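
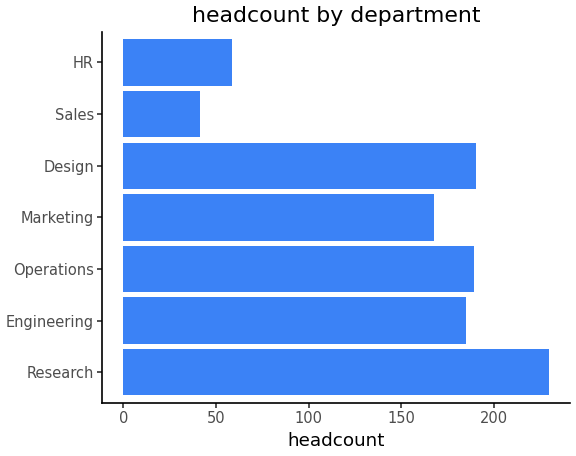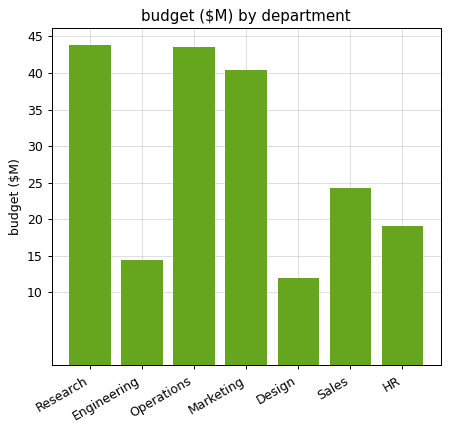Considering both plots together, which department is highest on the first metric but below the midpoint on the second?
Chart 2 median budget ($M) ≈ 25; below-median departments: Engineering, Design, HR. Among those, Design has the highest headcount (≈ 200).

Design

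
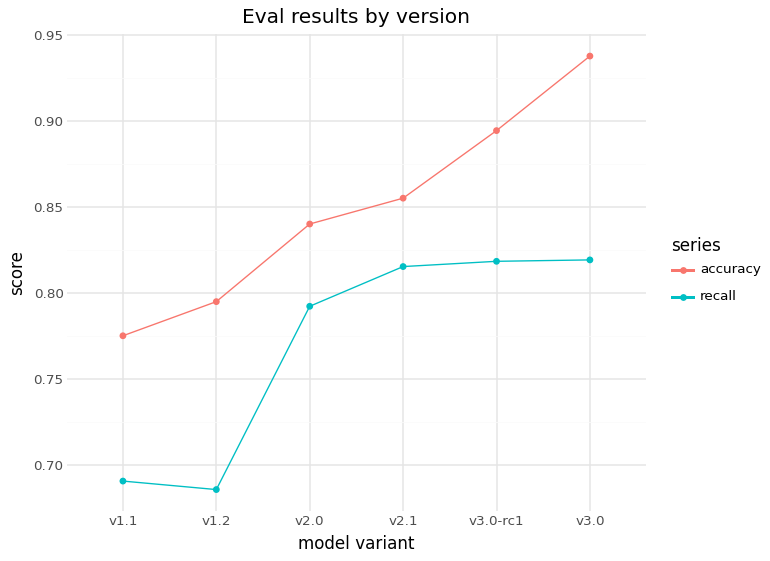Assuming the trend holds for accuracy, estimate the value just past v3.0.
≈ 1

Last three: 0.85, 0.90, 0.95 → slope ≈ 0.05/step → next ≈ 1.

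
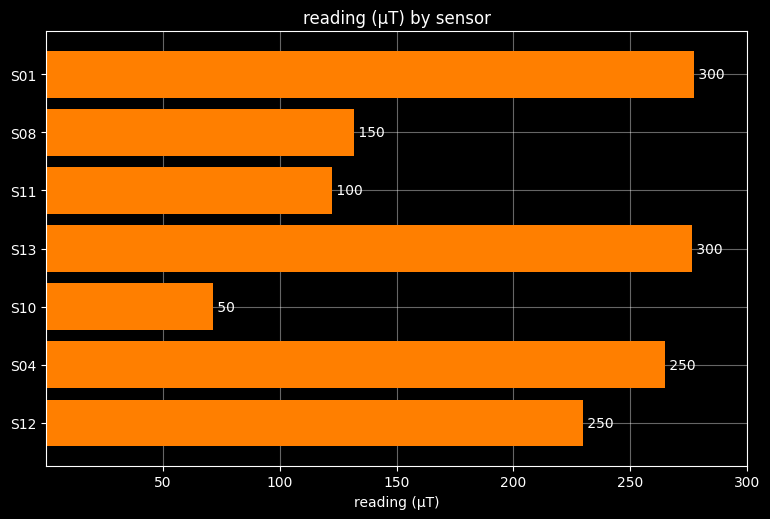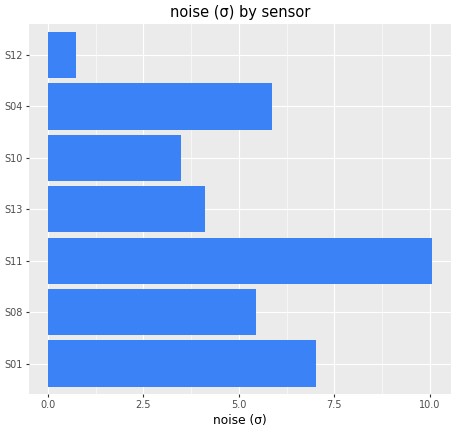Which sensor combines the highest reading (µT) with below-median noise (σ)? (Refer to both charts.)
Chart 2 median noise (σ) ≈ 5; below-median sensors: S13, S10, S12. Among those, S13 has the highest reading (µT) (≈ 300).

S13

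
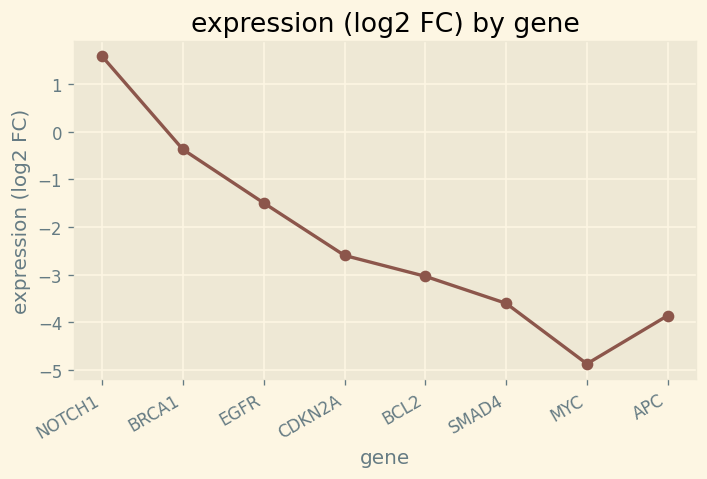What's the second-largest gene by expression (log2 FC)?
BRCA1

Top 3: NOTCH1 ≈ 2, BRCA1 ≈ 0, EGFR ≈ -1.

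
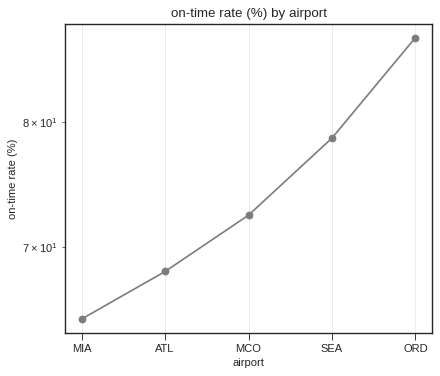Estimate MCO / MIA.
≈ 1.12×

MCO ≈ 72, MIA ≈ 64; 72/64 ≈ 1.12.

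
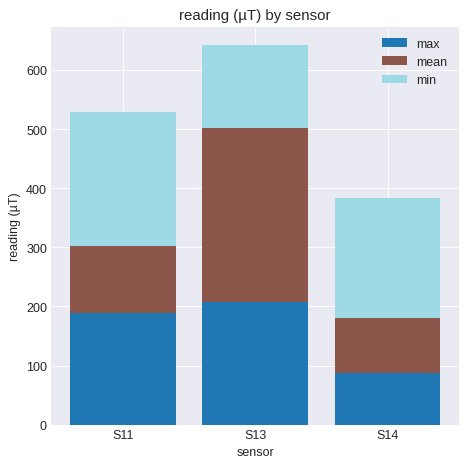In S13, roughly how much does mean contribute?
≈ 300

mean top ≈ 500, bottom ≈ 200; segment ≈ 300.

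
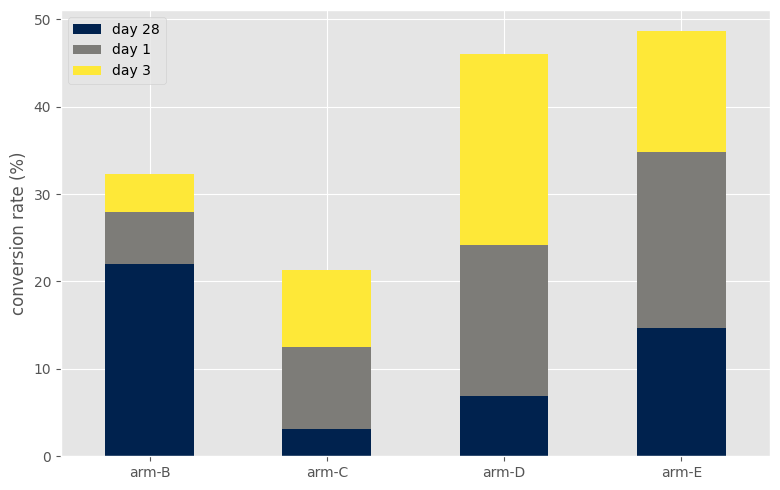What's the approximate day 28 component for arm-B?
≈ 20

day 28 top ≈ 20, bottom ≈ 0; segment ≈ 20.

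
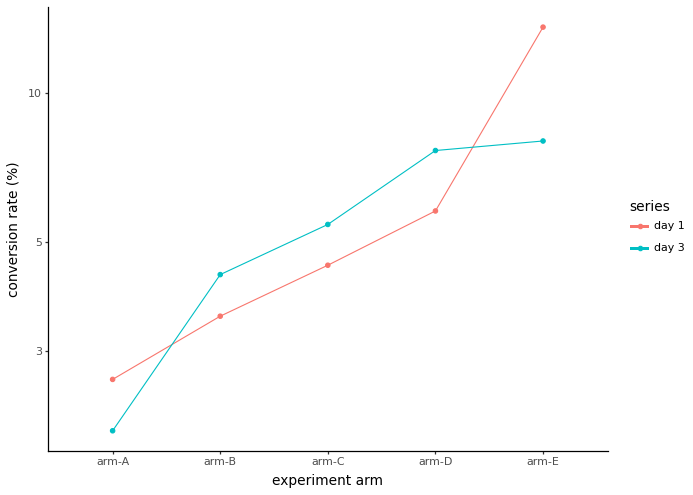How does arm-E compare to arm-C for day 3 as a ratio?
arm-E ≈ 8, arm-C ≈ 5; 8/5 ≈ 1.6.

≈ 1.6×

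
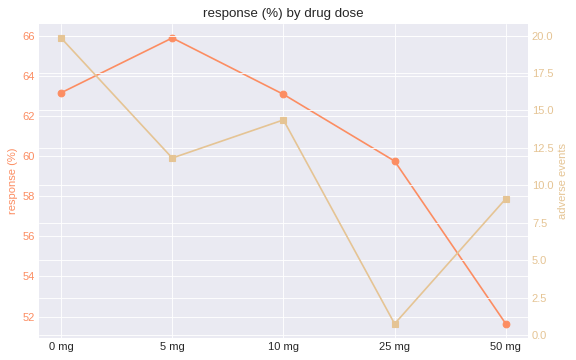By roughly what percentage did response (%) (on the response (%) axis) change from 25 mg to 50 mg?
≈ -13.3%

25 mg ≈ 60, 50 mg ≈ 52; (52 − 60) / 60 ≈ -13.3%.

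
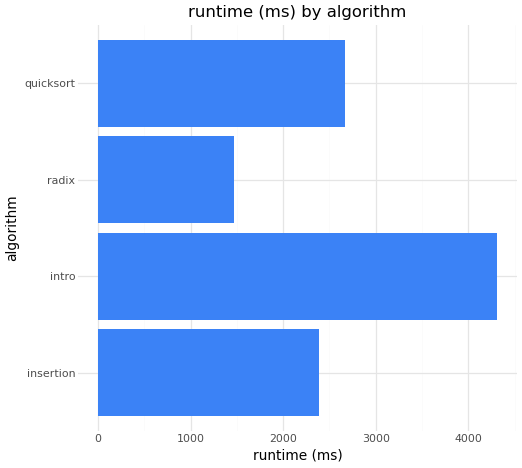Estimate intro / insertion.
≈ 1.8×

intro ≈ 4500, insertion ≈ 2500; 4500/2500 ≈ 1.8.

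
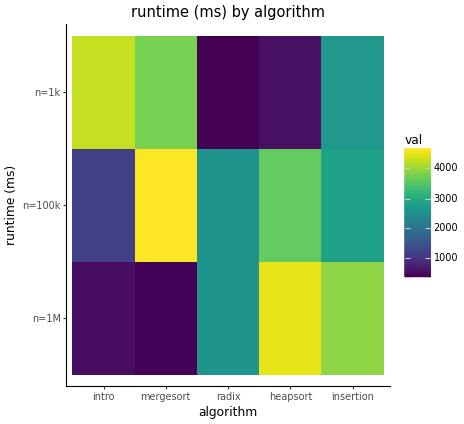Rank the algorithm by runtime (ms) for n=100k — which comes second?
heapsort

Top 3 for n=100k: mergesort ≈ 4500, heapsort ≈ 3500, insertion ≈ 3000.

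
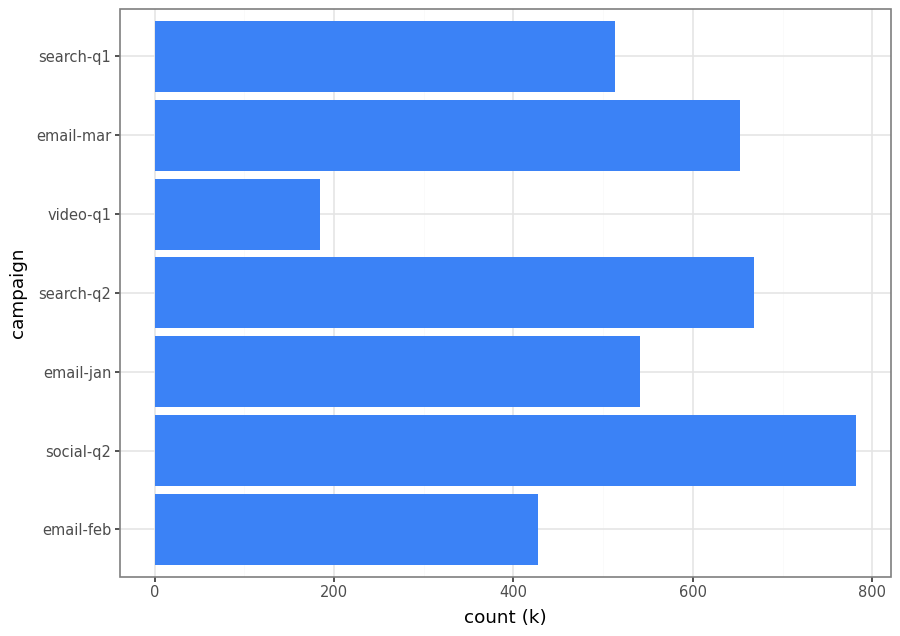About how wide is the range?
≈ 600

Max social-q2 ≈ 800, min video-q1 ≈ 200; range ≈ 600.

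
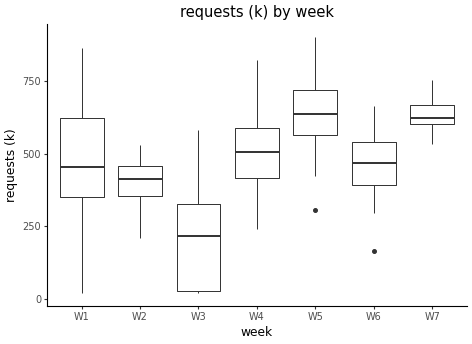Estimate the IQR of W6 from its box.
Q3 ≈ 550, Q1 ≈ 400; IQR ≈ 150.

≈ 150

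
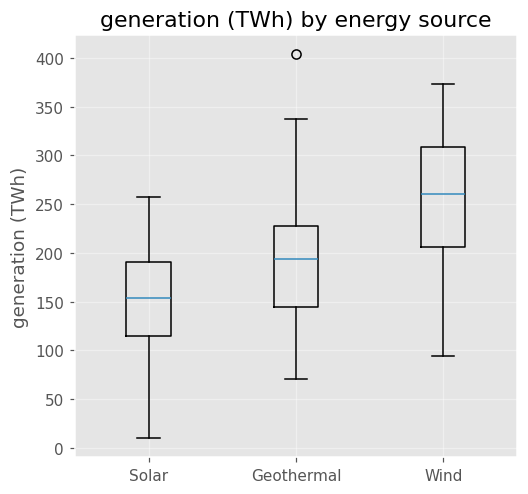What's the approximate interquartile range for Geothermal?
Q3 ≈ 230, Q1 ≈ 140; IQR ≈ 90.

≈ 90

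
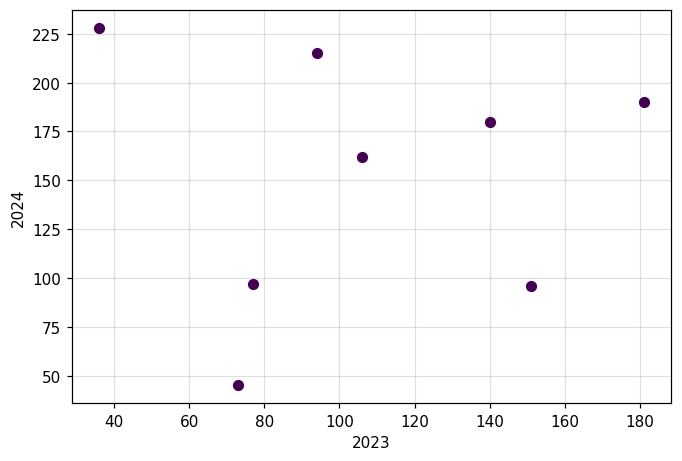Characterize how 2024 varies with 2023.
no clear correlation

Points are roughly uncorrelated; weak (|r| ≈ 0.0).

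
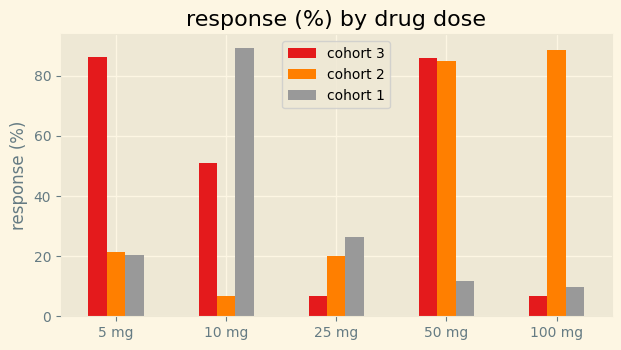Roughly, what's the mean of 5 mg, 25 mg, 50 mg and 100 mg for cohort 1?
(20 + 30 + 10 + 10) / 4 ≈ 18.

≈ 18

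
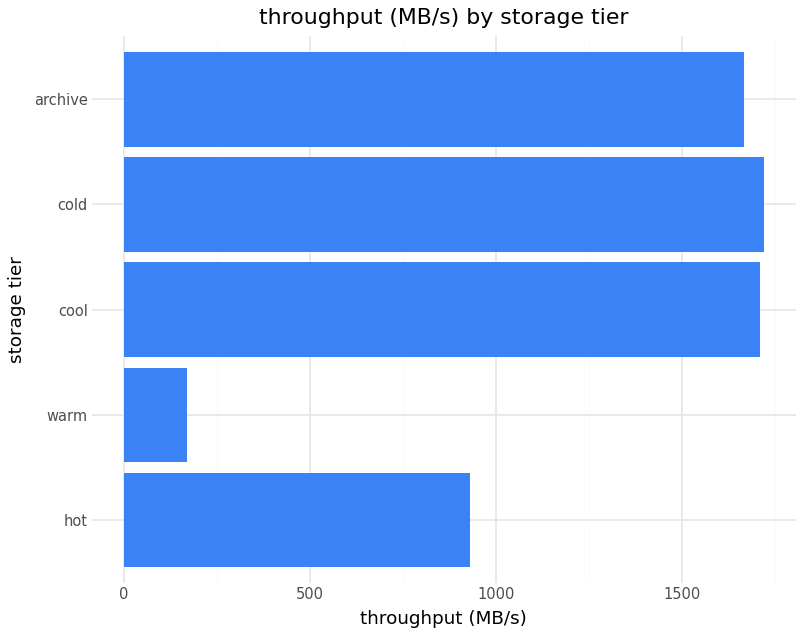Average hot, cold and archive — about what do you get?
(1000 + 1800 + 1600) / 3 ≈ 1467.

≈ 1467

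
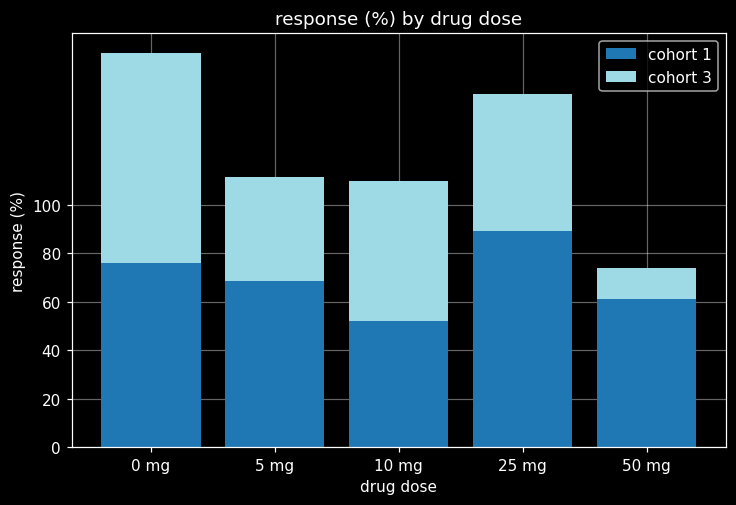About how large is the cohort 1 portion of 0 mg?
cohort 1 top ≈ 80, bottom ≈ 0; segment ≈ 80.

≈ 80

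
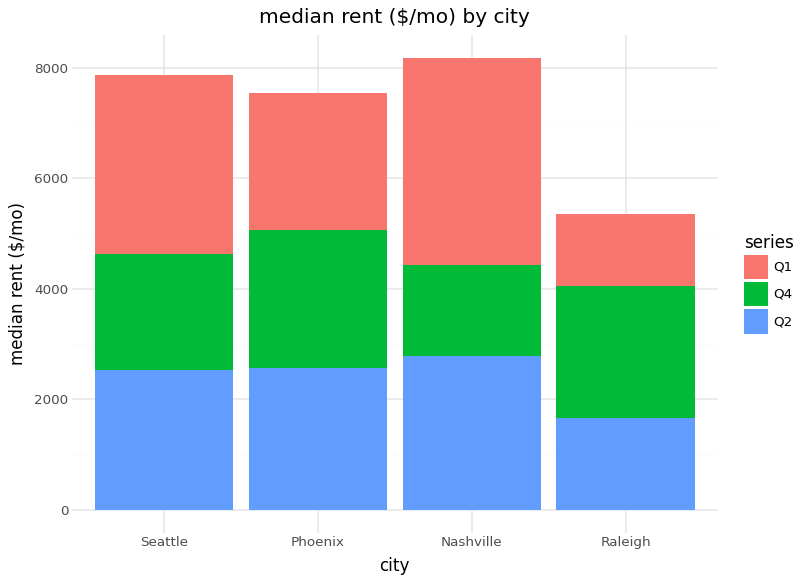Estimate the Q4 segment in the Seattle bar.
≈ 2000

Q4 top ≈ 5000, bottom ≈ 3000; segment ≈ 2000.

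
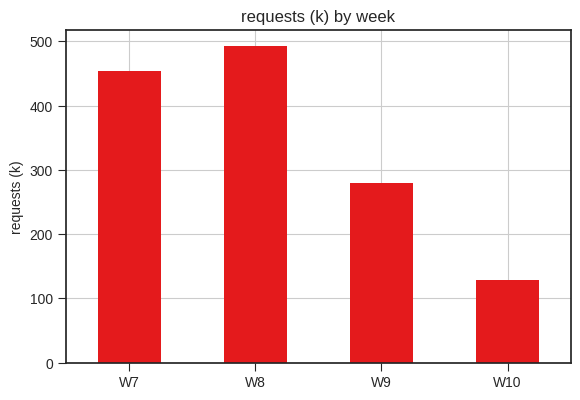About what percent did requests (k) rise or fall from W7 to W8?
≈ +11.1%

W7 ≈ 450, W8 ≈ 500; (500 − 450) / 450 ≈ +11.1%.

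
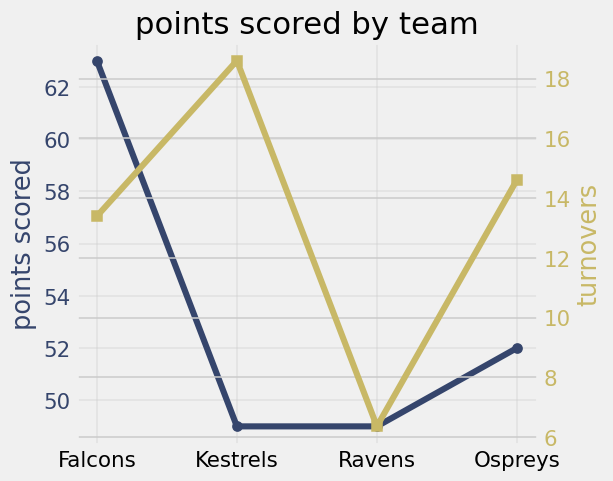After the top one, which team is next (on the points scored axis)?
Ospreys

Top 3 (on the points scored axis): Falcons ≈ 64, Ospreys ≈ 52, Ravens ≈ 48.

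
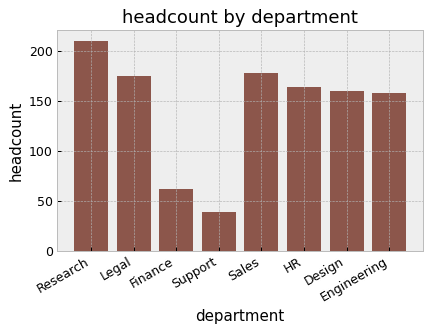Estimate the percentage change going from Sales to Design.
Sales ≈ 180, Design ≈ 160; (160 − 180) / 180 ≈ -11.1%.

≈ -11.1%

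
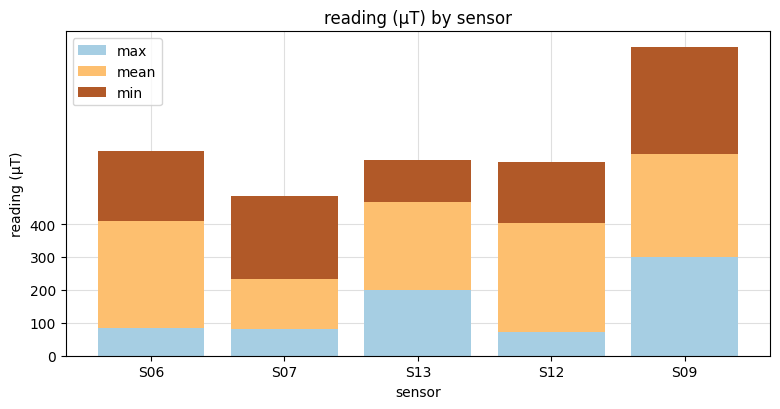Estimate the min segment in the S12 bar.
min top ≈ 600, bottom ≈ 400; segment ≈ 200.

≈ 200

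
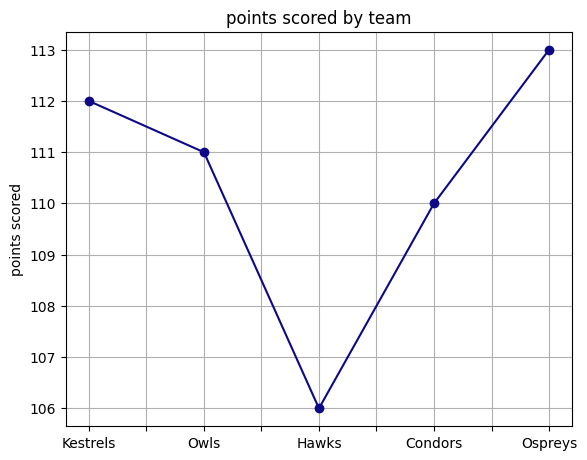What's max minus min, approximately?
≈ 7

Max Ospreys ≈ 113, min Hawks ≈ 106; range ≈ 7.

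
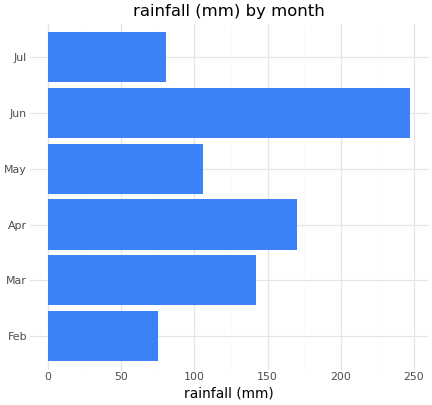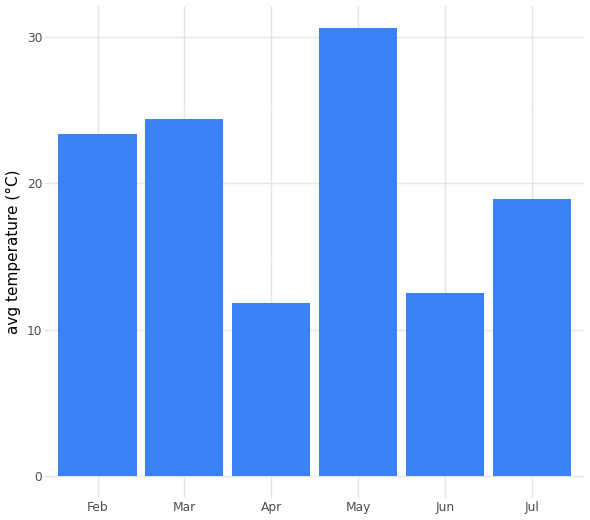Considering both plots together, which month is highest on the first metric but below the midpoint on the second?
Chart 2 median avg temperature (°C) ≈ 20; below-median months: Apr, Jun, Jul. Among those, Jun has the highest rainfall (mm) (≈ 250).

Jun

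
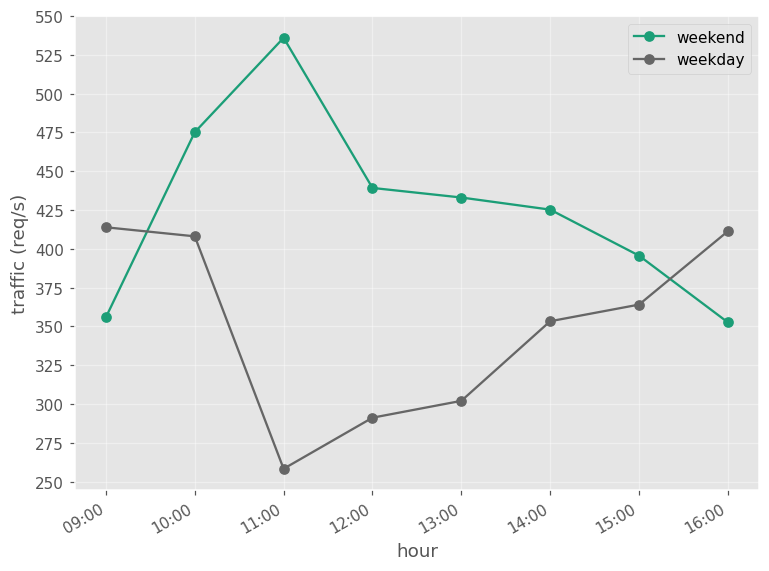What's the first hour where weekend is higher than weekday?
09:00: weekend ≈ 350 vs weekday ≈ 425 (not yet); 10:00: weekend ≈ 475 vs weekday ≈ 400 (first crossover).

10:00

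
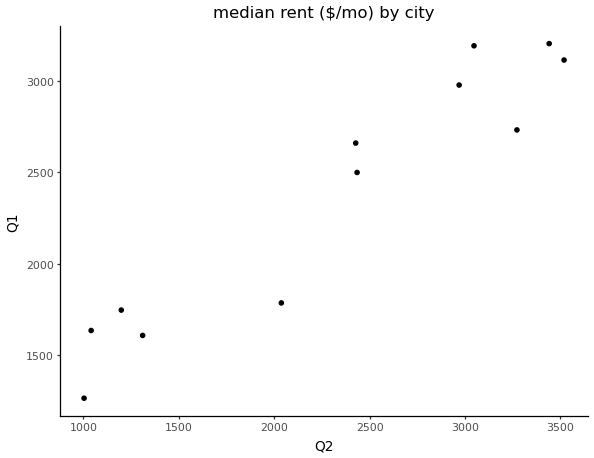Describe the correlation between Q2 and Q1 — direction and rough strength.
Points are positively correlated; strong (|r| ≈ 1.0).

positive, strong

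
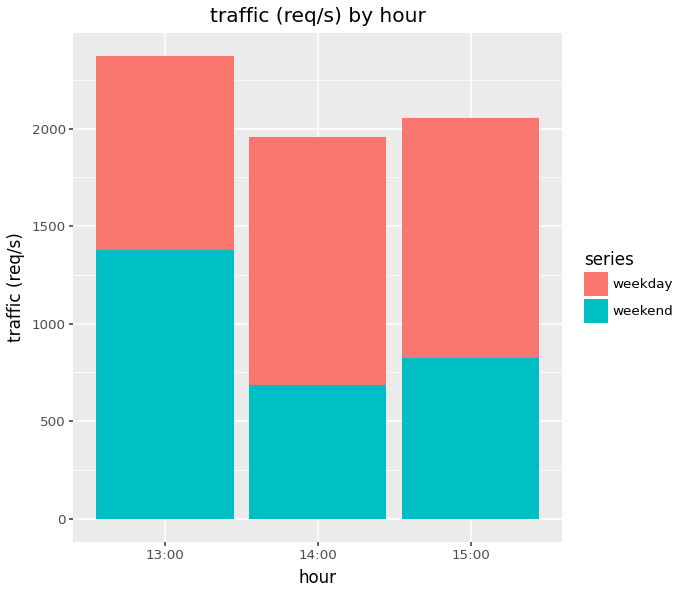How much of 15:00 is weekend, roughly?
weekend top ≈ 800, bottom ≈ 0; segment ≈ 800.

≈ 800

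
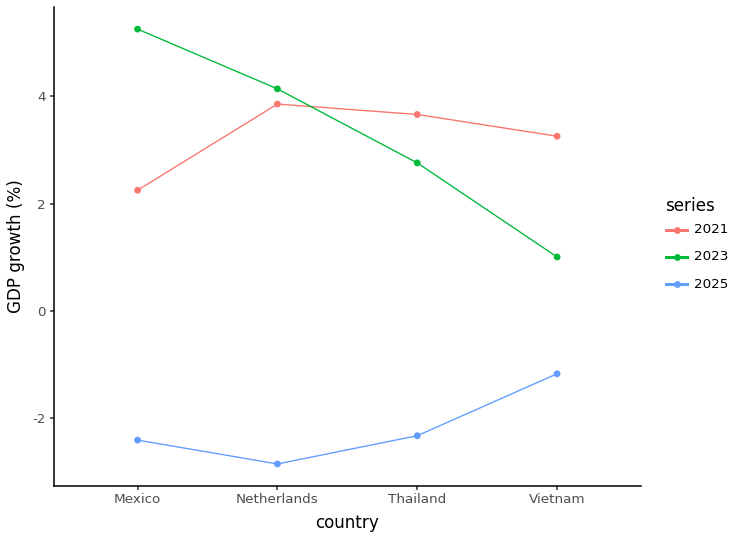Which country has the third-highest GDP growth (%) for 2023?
Top 4 for 2023: Mexico ≈ 5, Netherlands ≈ 4, Thailand ≈ 3, Vietnam ≈ 1.

Thailand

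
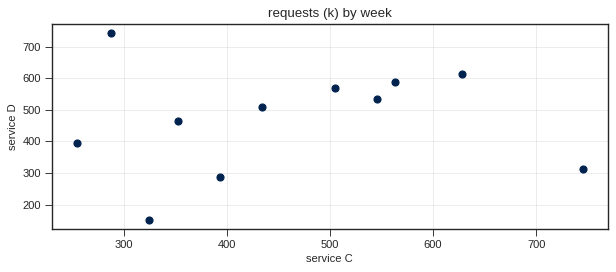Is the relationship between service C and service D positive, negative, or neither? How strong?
no clear correlation

Points are roughly uncorrelated; weak (|r| ≈ 0.1).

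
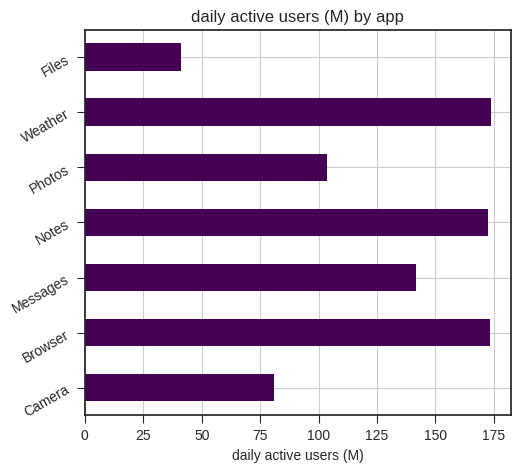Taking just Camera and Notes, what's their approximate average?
≈ 130

(80 + 180) / 2 ≈ 130.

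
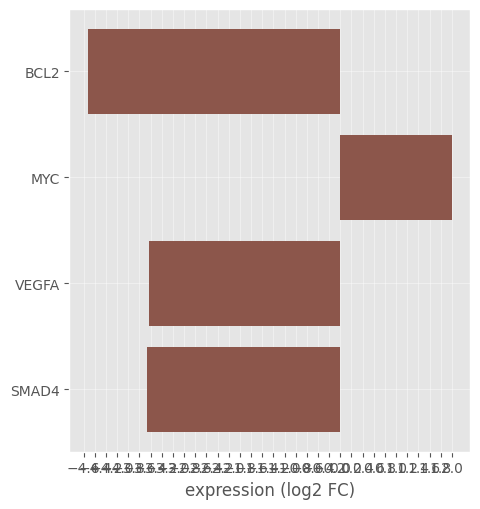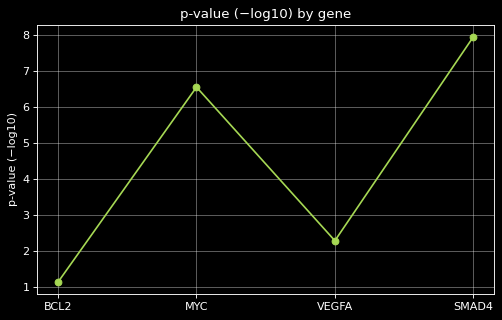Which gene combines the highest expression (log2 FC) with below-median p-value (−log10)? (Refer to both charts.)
Chart 2 median p-value (−log10) ≈ 4; below-median genes: BCL2, VEGFA. Among those, VEGFA has the highest expression (log2 FC) (≈ -3.4).

VEGFA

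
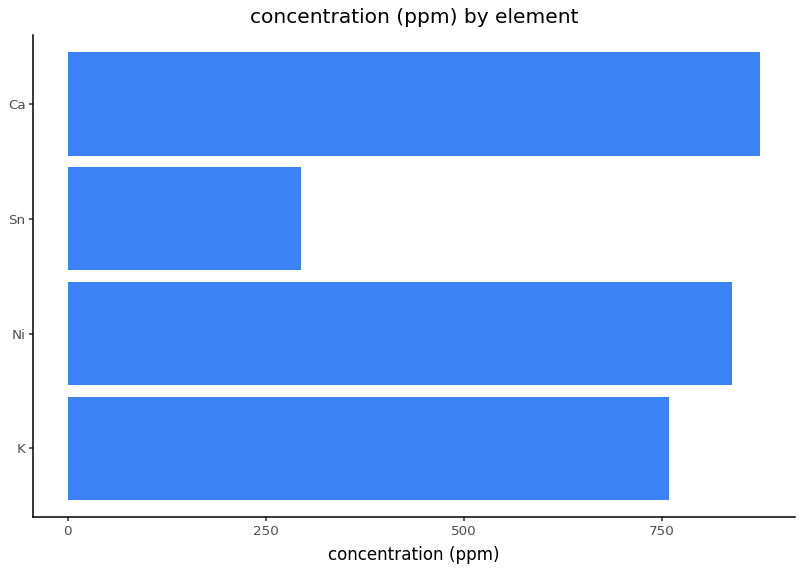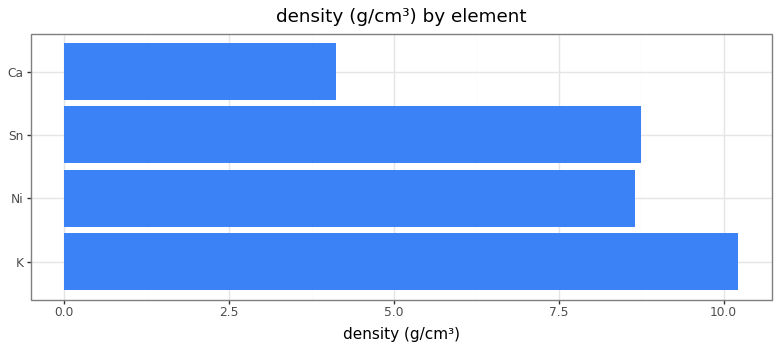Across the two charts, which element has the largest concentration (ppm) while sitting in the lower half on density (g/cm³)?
Chart 2 median density (g/cm³) ≈ 9; below-median elements: Ni, Ca. Among those, Ca has the highest concentration (ppm) (≈ 900).

Ca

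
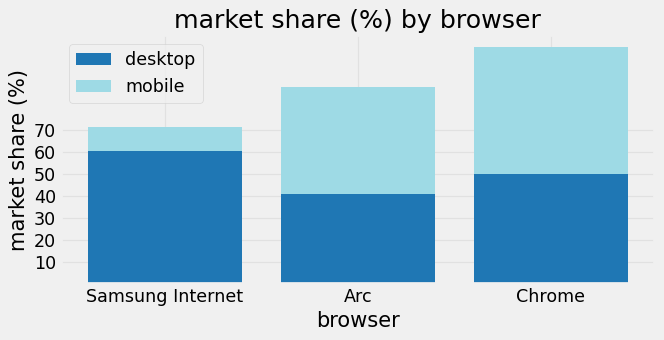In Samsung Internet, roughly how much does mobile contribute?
≈ 10

mobile top ≈ 70, bottom ≈ 60; segment ≈ 10.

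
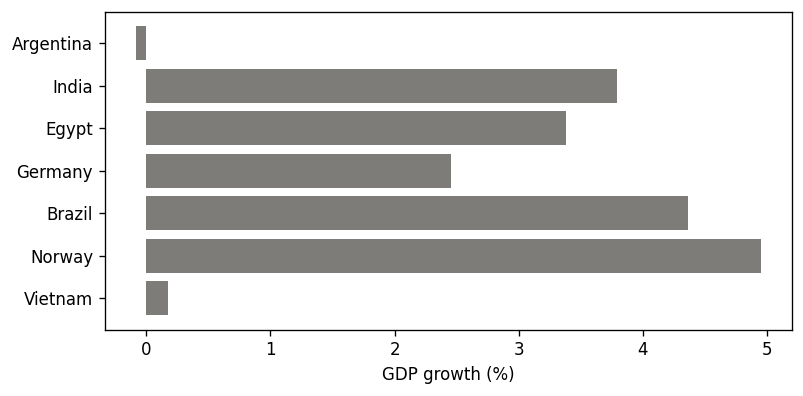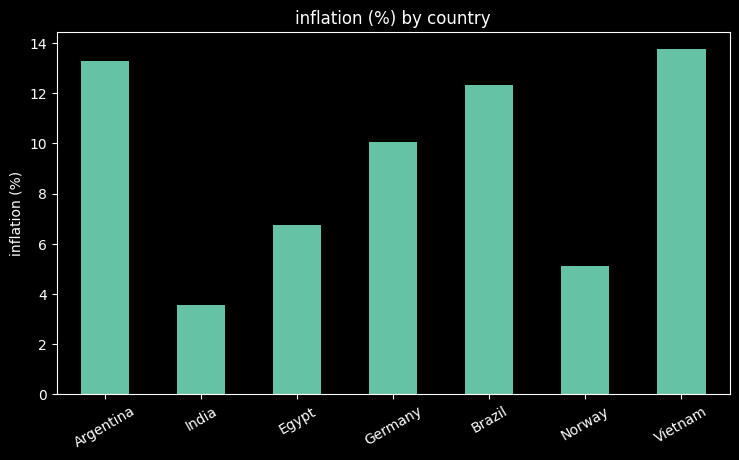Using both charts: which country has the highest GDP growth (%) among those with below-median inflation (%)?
Norway

Chart 2 median inflation (%) ≈ 10; below-median countries: India, Egypt, Norway. Among those, Norway has the highest GDP growth (%) (≈ 5).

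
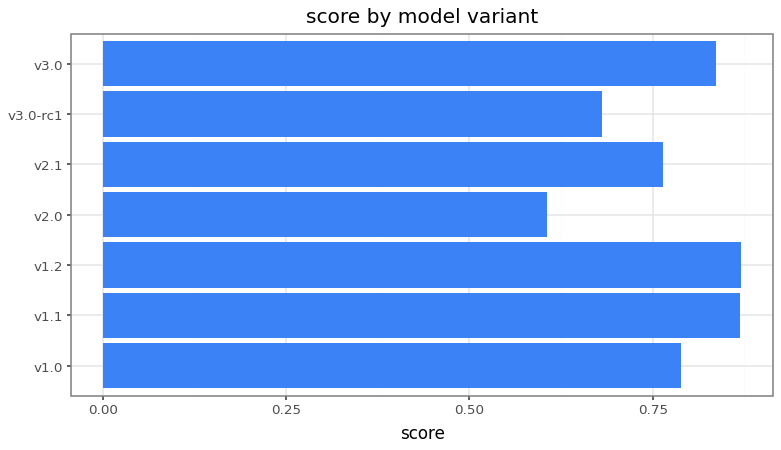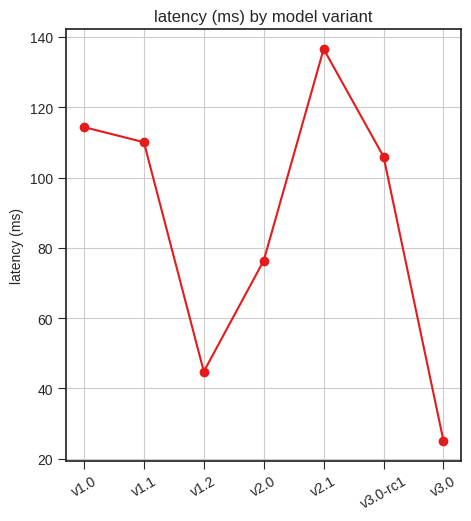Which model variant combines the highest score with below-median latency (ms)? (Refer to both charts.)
Chart 2 median latency (ms) ≈ 100; below-median model variants: v1.2, v2.0, v3.0. Among those, v1.2 has the highest score (≈ 0.9).

v1.2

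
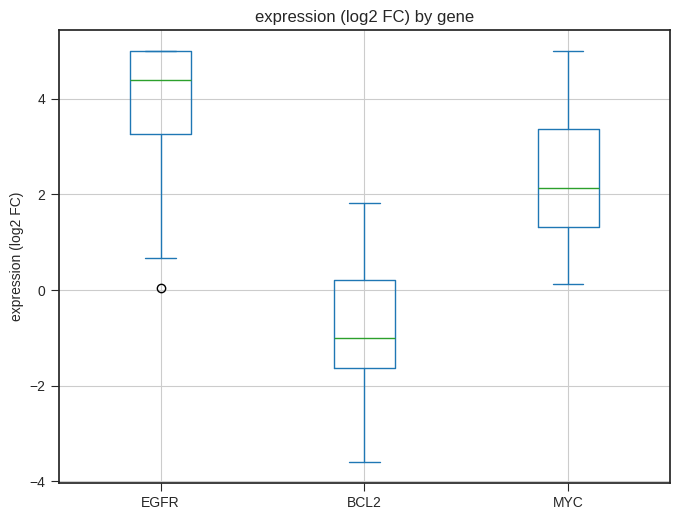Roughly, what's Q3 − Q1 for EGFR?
≈ 1.5

Q3 ≈ 5.0, Q1 ≈ 3.5; IQR ≈ 1.5.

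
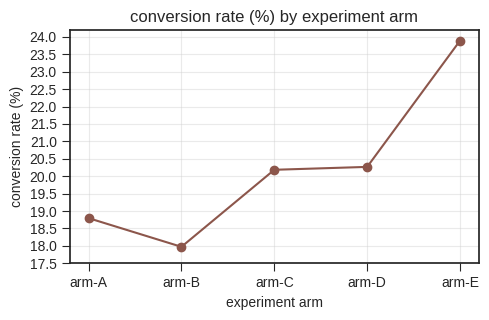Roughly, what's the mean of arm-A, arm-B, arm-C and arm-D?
≈ 19.38

(19.0 + 18.0 + 20.0 + 20.5) / 4 ≈ 19.38.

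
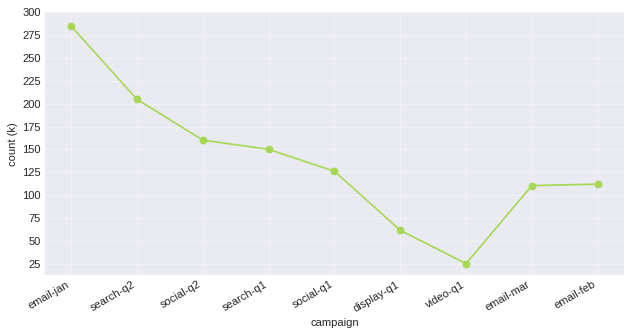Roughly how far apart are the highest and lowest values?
≈ 250

Max email-jan ≈ 275, min video-q1 ≈ 25; range ≈ 250.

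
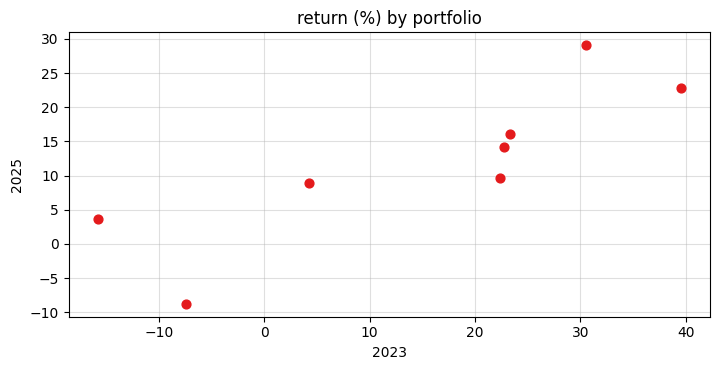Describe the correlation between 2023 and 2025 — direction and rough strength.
positive, strong

Points are positively correlated; strong (|r| ≈ 0.8).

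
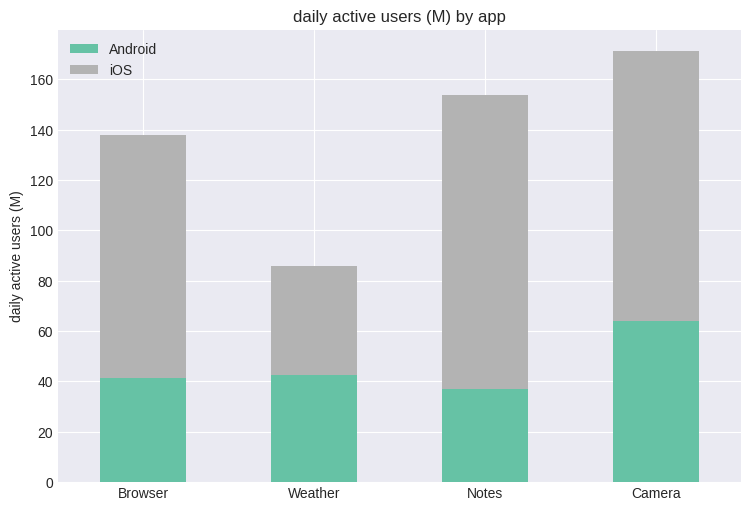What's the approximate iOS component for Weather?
≈ 40

iOS top ≈ 80, bottom ≈ 40; segment ≈ 40.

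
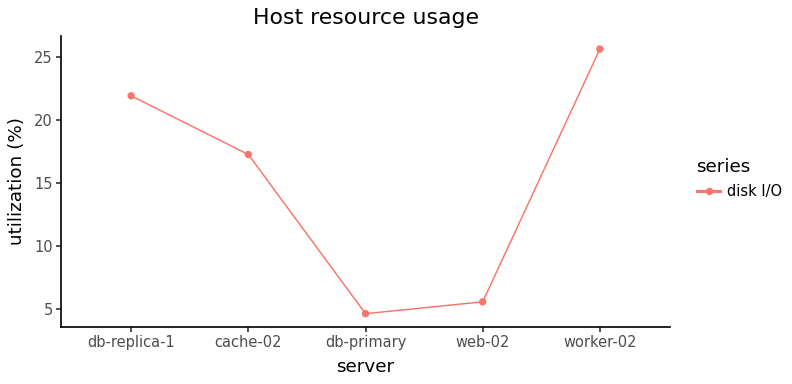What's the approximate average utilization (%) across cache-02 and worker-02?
≈ 22

(18 + 26) / 2 ≈ 22.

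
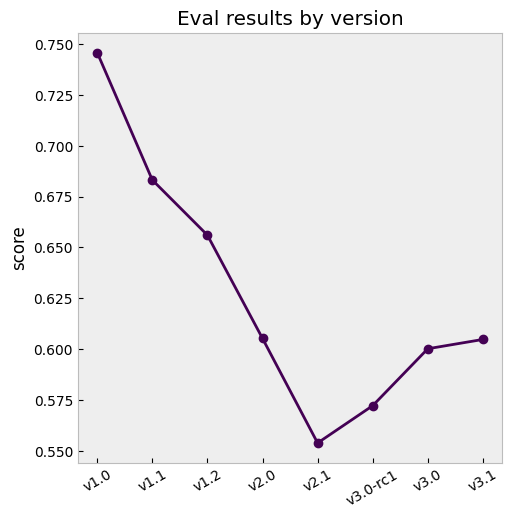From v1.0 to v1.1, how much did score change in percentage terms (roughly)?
v1.0 ≈ 0.74, v1.1 ≈ 0.68; (0.68 − 0.74) / 0.74 ≈ -8.1%.

≈ -8.1%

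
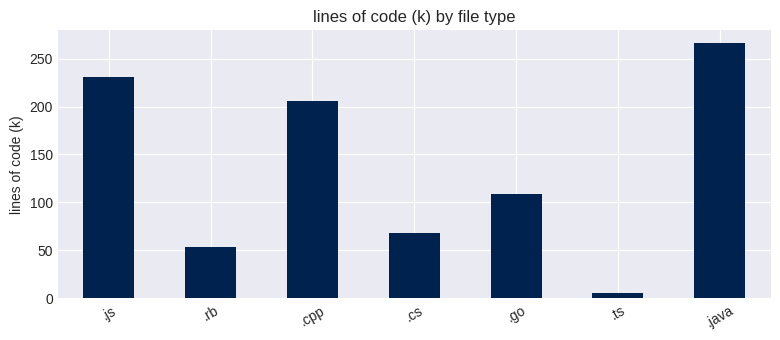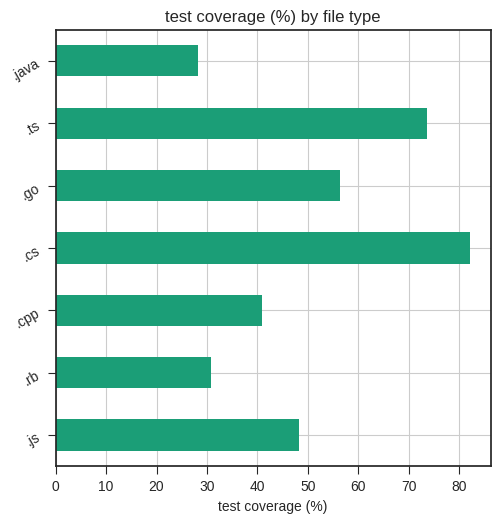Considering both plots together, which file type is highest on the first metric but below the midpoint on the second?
.java

Chart 2 median test coverage (%) ≈ 50; below-median file types: .rb, .cpp, .java. Among those, .java has the highest lines of code (k) (≈ 275).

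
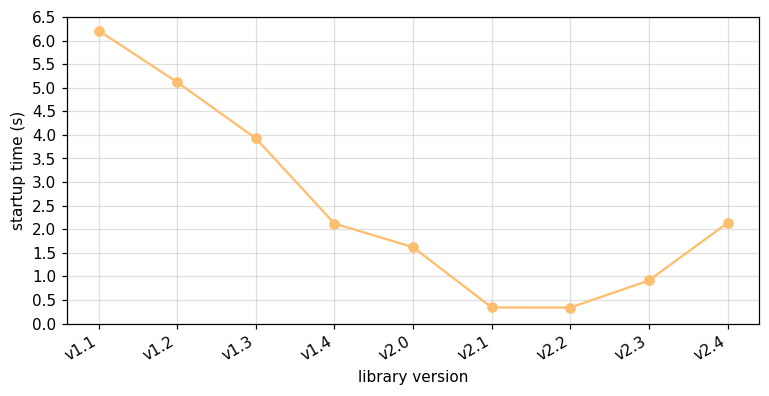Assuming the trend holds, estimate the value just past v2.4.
Last three: 0.5, 1.0, 2.0 → slope ≈ 0.75/step → next ≈ 2.75.

≈ 2.75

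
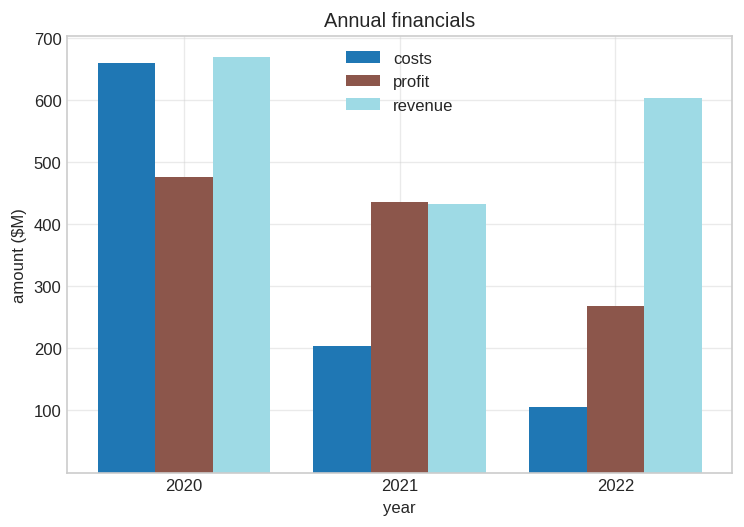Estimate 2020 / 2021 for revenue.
2020 ≈ 700, 2021 ≈ 400; 700/400 ≈ 1.75.

≈ 1.75×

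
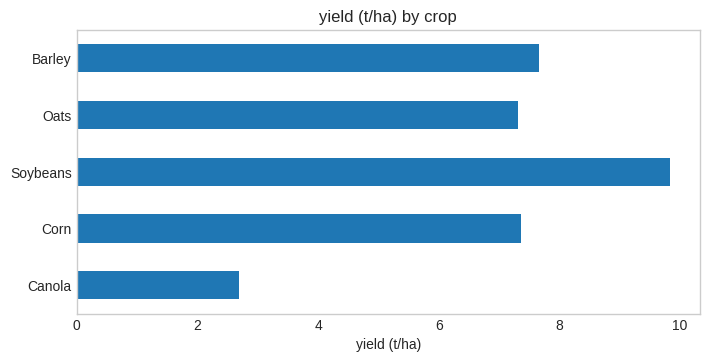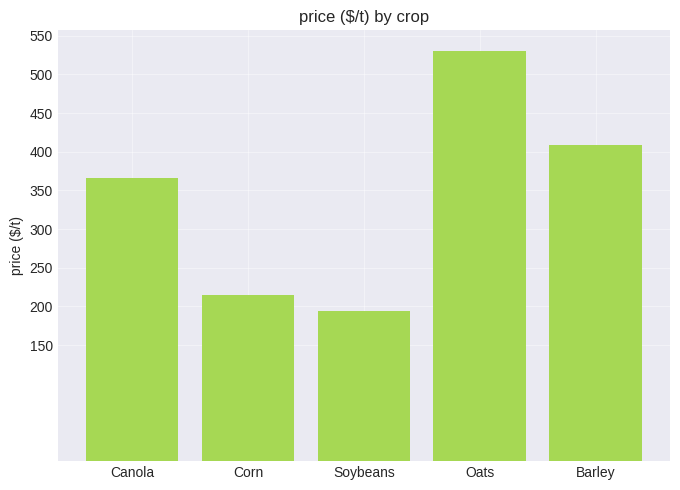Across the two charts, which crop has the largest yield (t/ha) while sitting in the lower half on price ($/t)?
Soybeans

Chart 2 median price ($/t) ≈ 350; below-median crops: Corn, Soybeans. Among those, Soybeans has the highest yield (t/ha) (≈ 10).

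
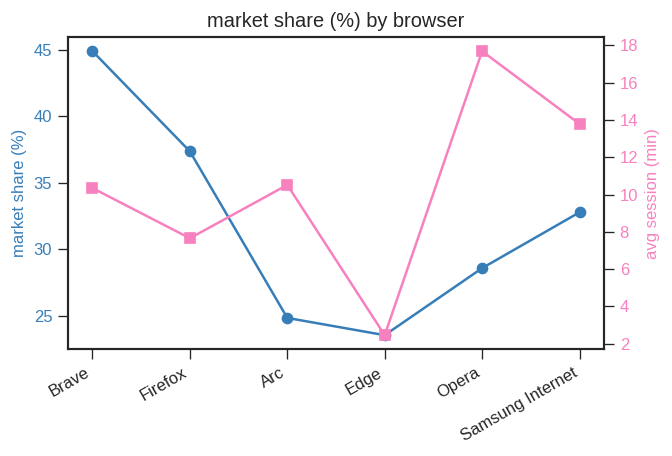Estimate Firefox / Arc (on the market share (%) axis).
≈ 1.58×

Firefox ≈ 38, Arc ≈ 24; 38/24 ≈ 1.58.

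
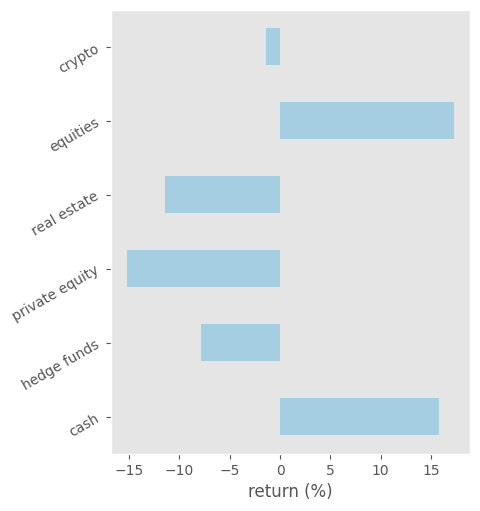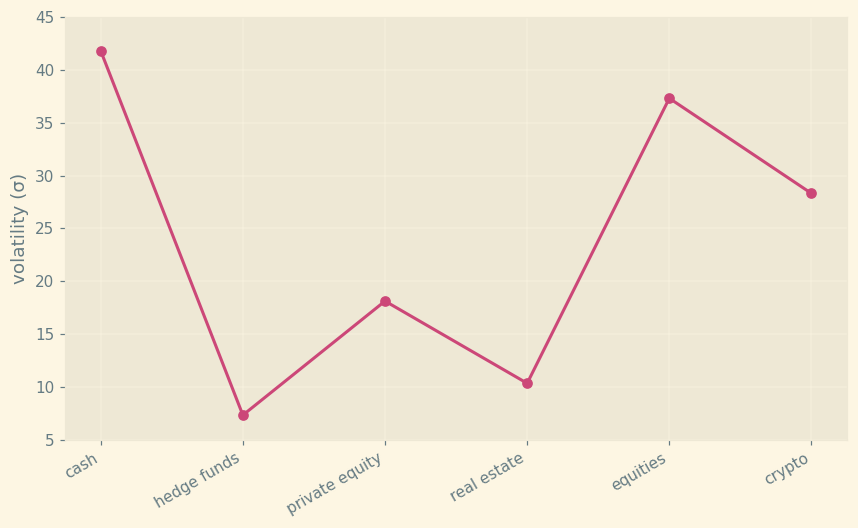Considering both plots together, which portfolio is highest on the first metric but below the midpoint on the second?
hedge funds

Chart 2 median volatility (σ) ≈ 25; below-median portfolios: hedge funds, private equity, real estate. Among those, hedge funds has the highest return (%) (≈ -8).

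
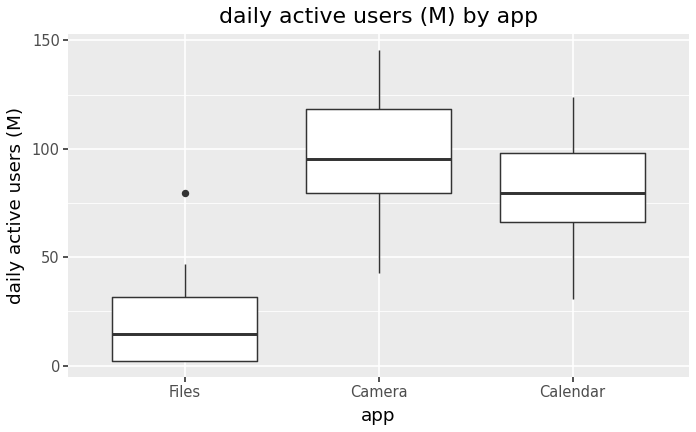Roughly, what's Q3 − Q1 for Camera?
≈ 40

Q3 ≈ 120, Q1 ≈ 80; IQR ≈ 40.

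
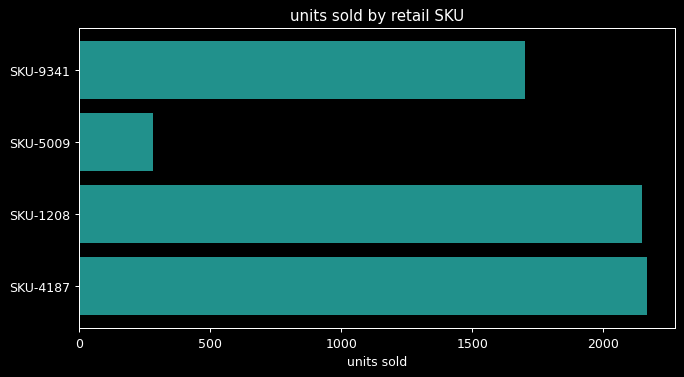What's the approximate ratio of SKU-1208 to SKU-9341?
SKU-1208 ≈ 2200, SKU-9341 ≈ 1600; 2200/1600 ≈ 1.38.

≈ 1.38×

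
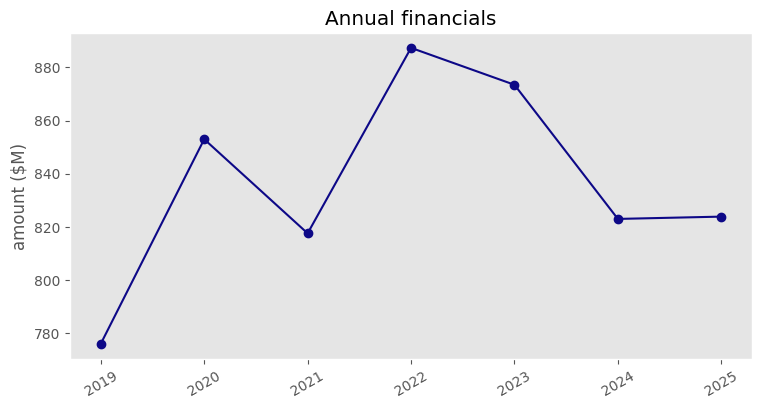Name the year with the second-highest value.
Top 3: 2022 ≈ 890, 2023 ≈ 870, 2020 ≈ 850.

2023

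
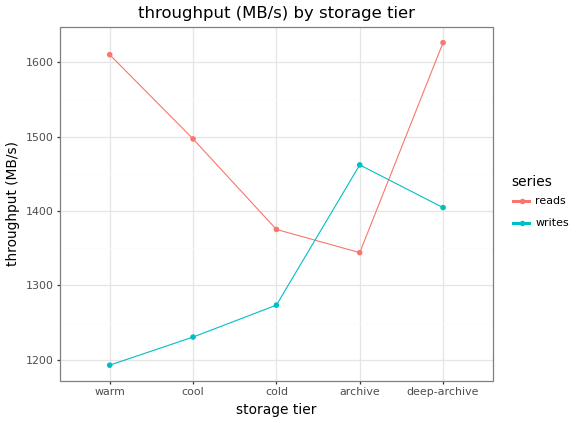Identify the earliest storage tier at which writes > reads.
archive

cold: writes ≈ 1250 vs reads ≈ 1400 (not yet); archive: writes ≈ 1450 vs reads ≈ 1350 (first crossover).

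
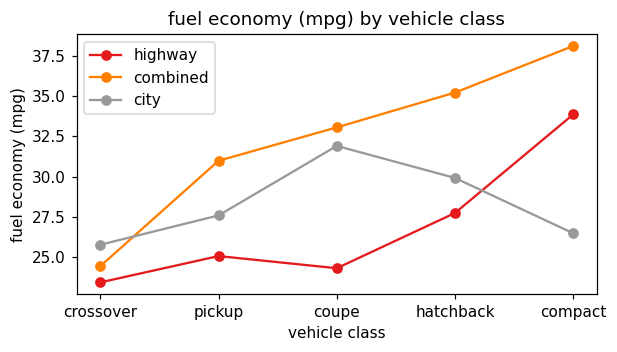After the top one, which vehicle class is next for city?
hatchback

Top 3 for city: coupe ≈ 32, hatchback ≈ 30, pickup ≈ 28.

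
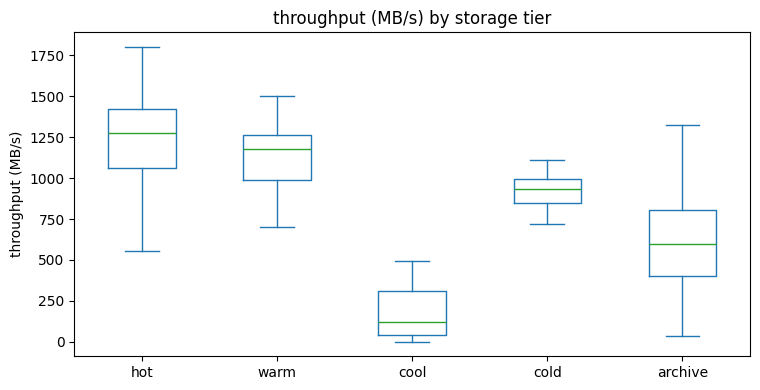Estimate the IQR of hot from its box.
≈ 300

Q3 ≈ 1400, Q1 ≈ 1100; IQR ≈ 300.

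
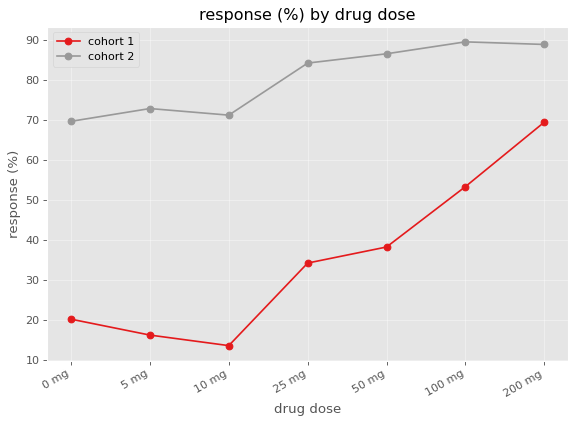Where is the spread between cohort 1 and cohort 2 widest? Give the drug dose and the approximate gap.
10 mg, ≈ 60 %

10 mg: cohort 1 ≈ 10, cohort 2 ≈ 70 → gap ≈ 60. Next-largest (5 mg) is only ≈ 50.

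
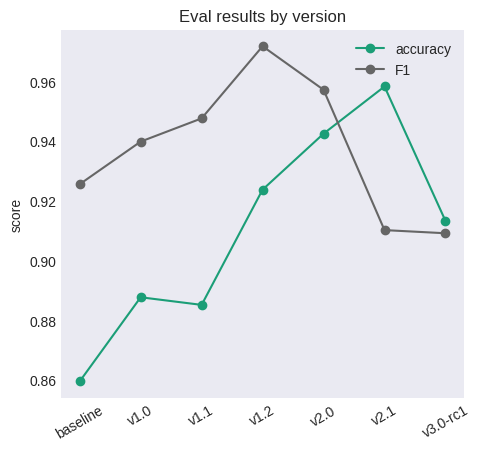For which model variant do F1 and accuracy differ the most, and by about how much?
baseline: F1 ≈ 0.93, accuracy ≈ 0.86 → gap ≈ 0.07. Next-largest (v1.1) is only ≈ 0.06.

baseline, ≈ 0.07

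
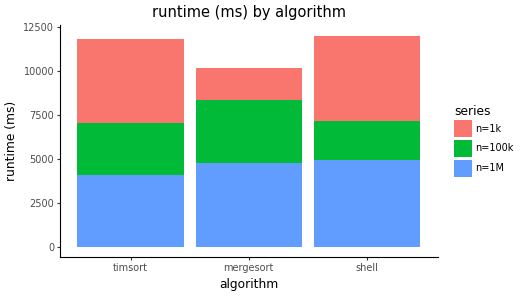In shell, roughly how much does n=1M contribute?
n=1M top ≈ 5000, bottom ≈ 0; segment ≈ 5000.

≈ 5000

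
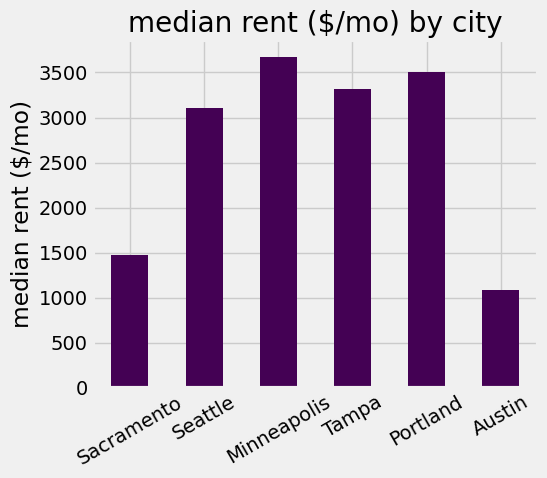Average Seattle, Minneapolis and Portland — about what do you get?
≈ 3333

(3000 + 3500 + 3500) / 3 ≈ 3333.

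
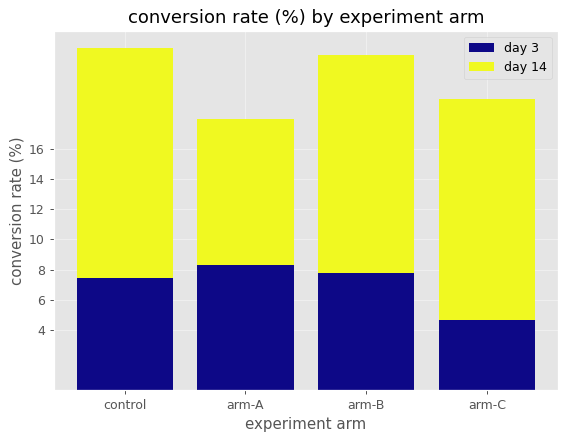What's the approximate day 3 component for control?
≈ 8

day 3 top ≈ 8, bottom ≈ 0; segment ≈ 8.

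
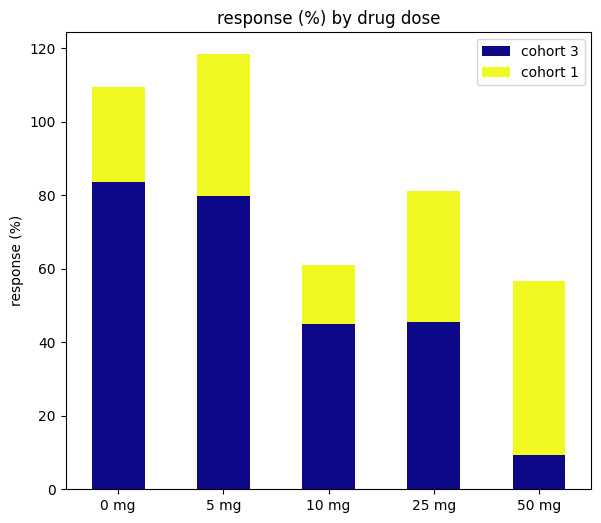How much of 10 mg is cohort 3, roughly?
cohort 3 top ≈ 50, bottom ≈ 0; segment ≈ 50.

≈ 50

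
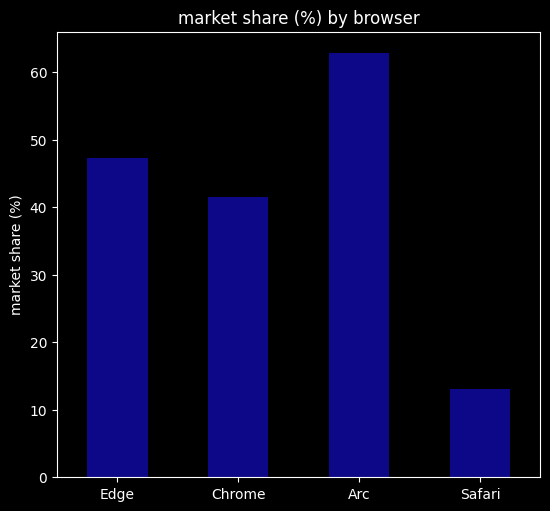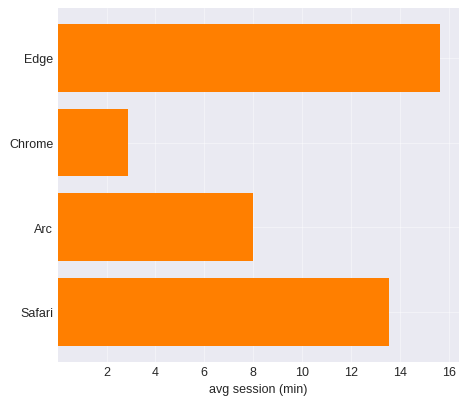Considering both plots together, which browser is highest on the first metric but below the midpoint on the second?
Chart 2 median avg session (min) ≈ 10; below-median browsers: Chrome, Arc. Among those, Arc has the highest market share (%) (≈ 60).

Arc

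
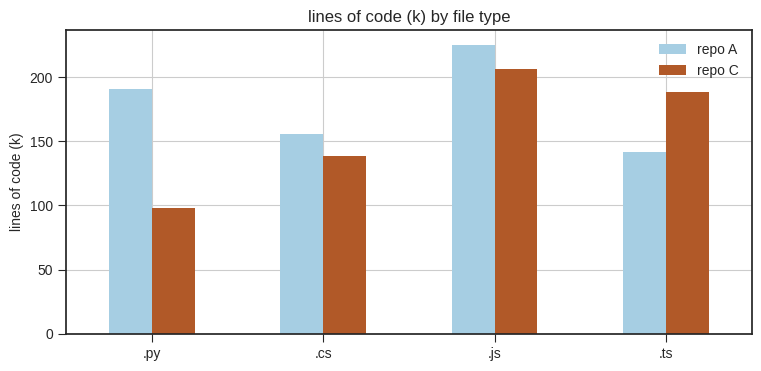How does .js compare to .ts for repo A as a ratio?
≈ 1.57×

.js ≈ 220, .ts ≈ 140; 220/140 ≈ 1.57.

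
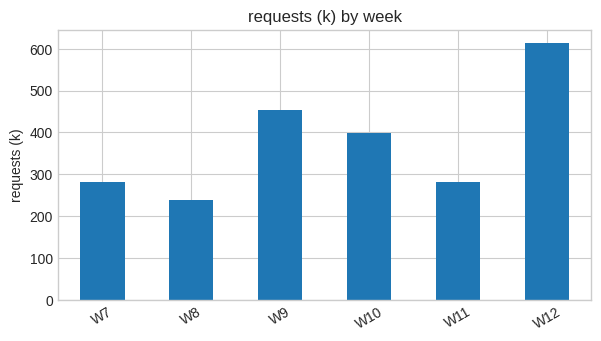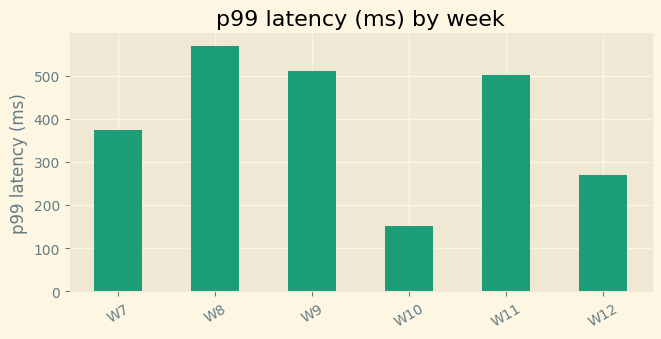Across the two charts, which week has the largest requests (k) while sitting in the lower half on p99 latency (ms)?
W12

Chart 2 median p99 latency (ms) ≈ 400; below-median weeks: W7, W10, W12. Among those, W12 has the highest requests (k) (≈ 600).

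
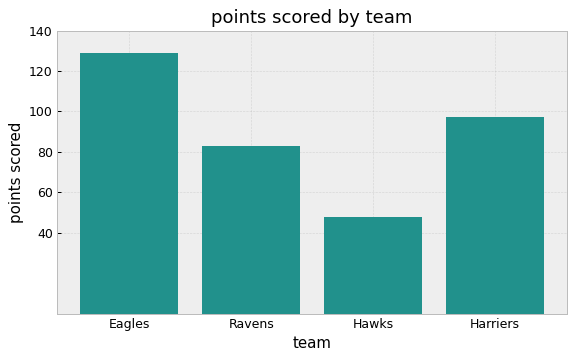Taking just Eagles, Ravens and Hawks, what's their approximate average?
≈ 80

(120 + 80 + 40) / 3 ≈ 80.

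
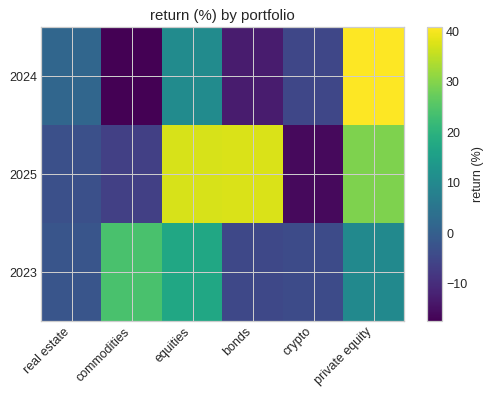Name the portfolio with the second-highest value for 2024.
Top 3 for 2024: private equity ≈ 40, equities ≈ 10, real estate ≈ 0.

equities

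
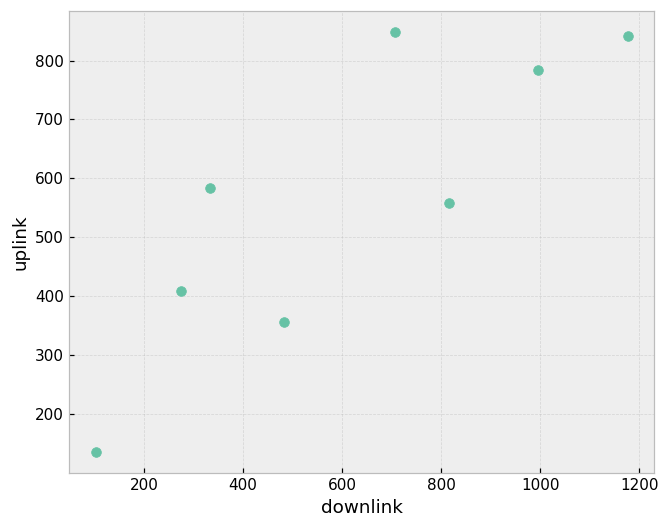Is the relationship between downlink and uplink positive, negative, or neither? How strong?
positive, strong

Points are positively correlated; strong (|r| ≈ 0.8).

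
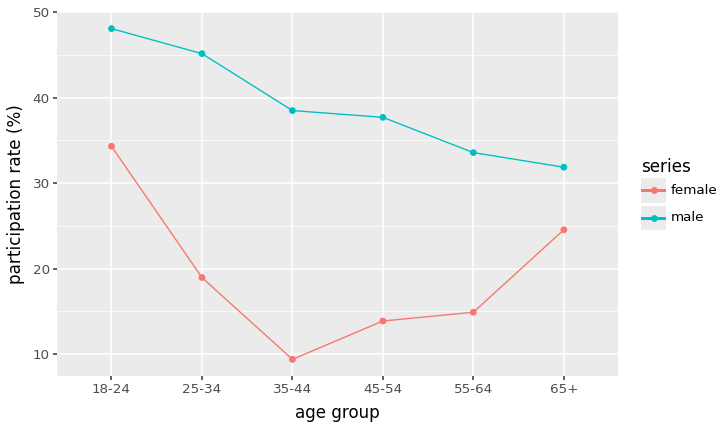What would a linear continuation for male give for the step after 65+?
≈ 25

Last three: 40, 35, 30 → slope ≈ -5/step → next ≈ 25.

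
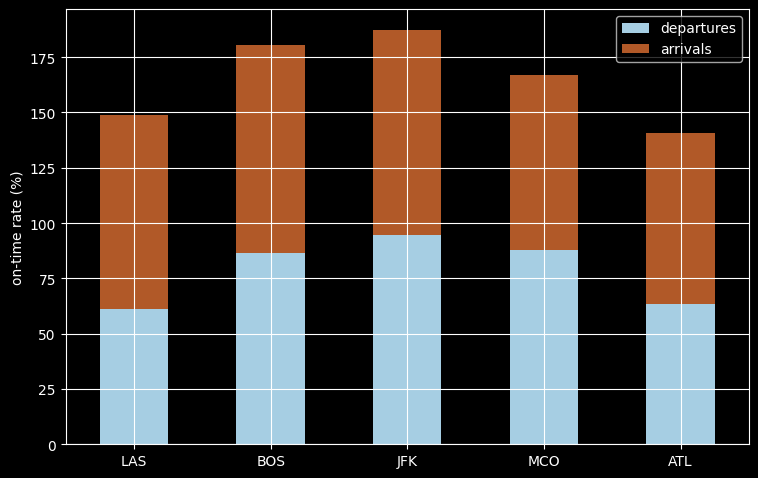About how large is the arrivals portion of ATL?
≈ 80

arrivals top ≈ 140, bottom ≈ 60; segment ≈ 80.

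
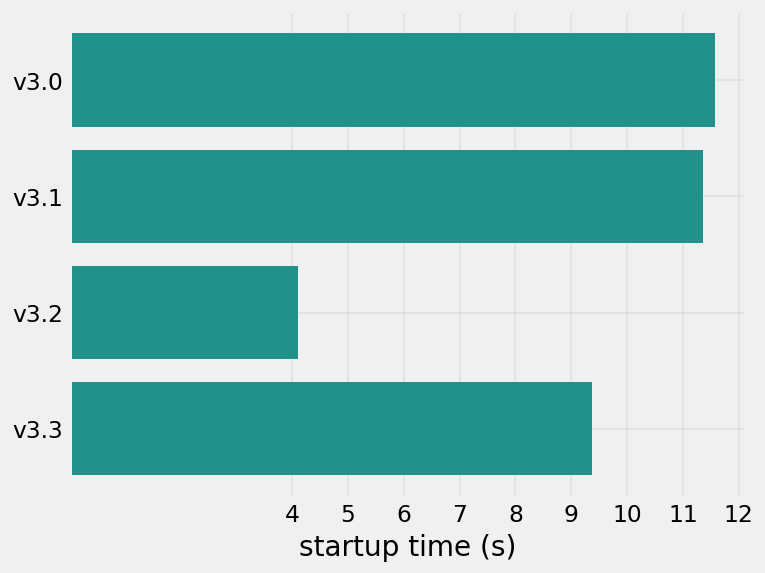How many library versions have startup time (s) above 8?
Above 8: v3.0, v3.1, v3.3.

3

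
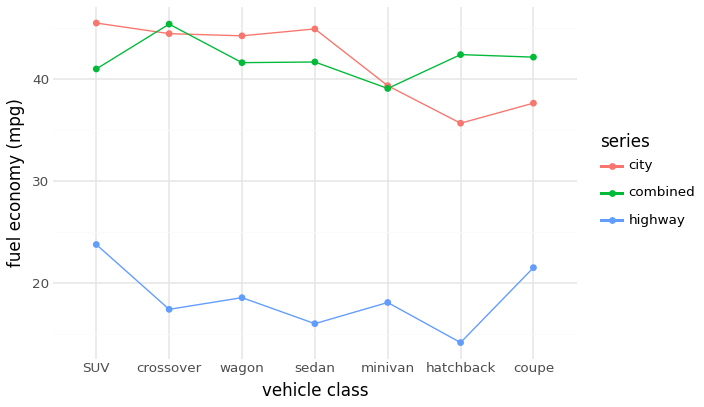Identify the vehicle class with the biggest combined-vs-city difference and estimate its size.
hatchback: combined ≈ 40, city ≈ 35 → gap ≈ 5. Next-largest (coupe) is only ≈ 0.

hatchback, ≈ 5 mpg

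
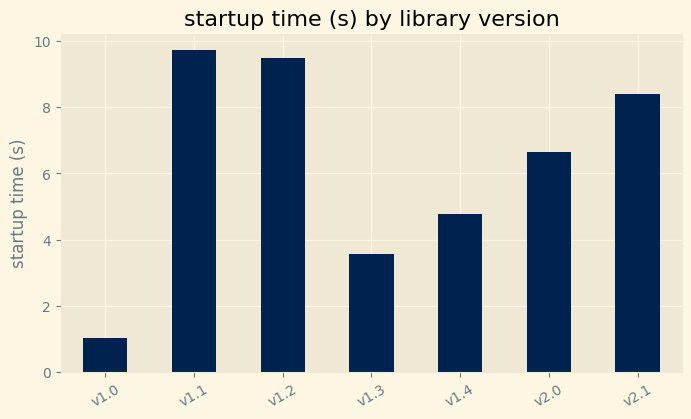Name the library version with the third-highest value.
v2.1

Top 4: v1.1 ≈ 10, v1.2 ≈ 9, v2.1 ≈ 8, v2.0 ≈ 7.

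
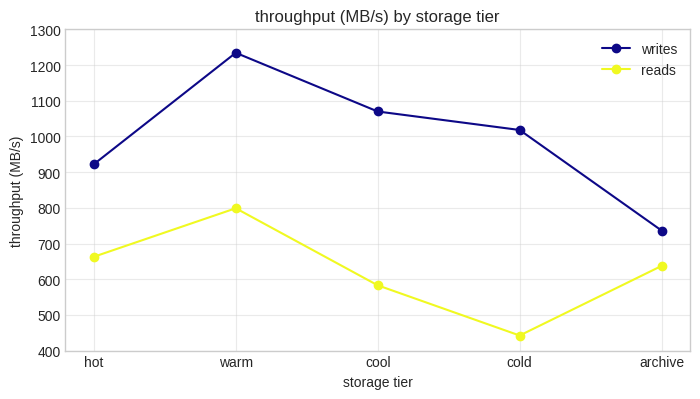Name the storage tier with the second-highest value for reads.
Top 3 for reads: warm ≈ 800, hot ≈ 700, archive ≈ 600.

hot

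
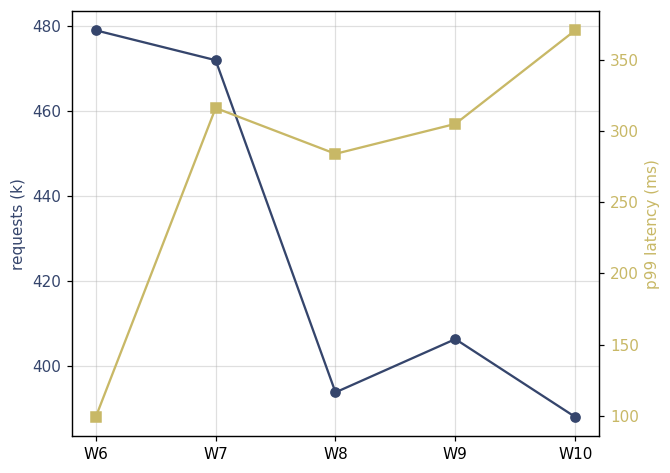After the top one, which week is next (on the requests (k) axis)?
Top 3 (on the requests (k) axis): W6 ≈ 480, W7 ≈ 470, W9 ≈ 410.

W7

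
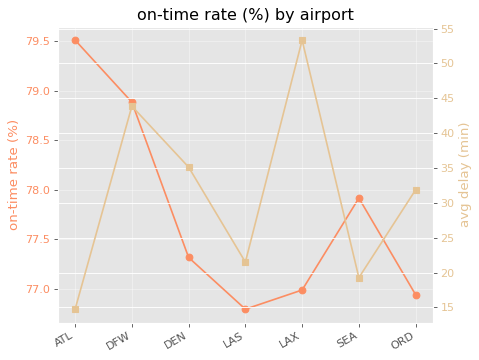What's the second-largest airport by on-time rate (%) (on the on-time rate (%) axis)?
Top 3 (on the on-time rate (%) axis): ATL ≈ 79.5, DFW ≈ 79.0, SEA ≈ 78.0.

DFW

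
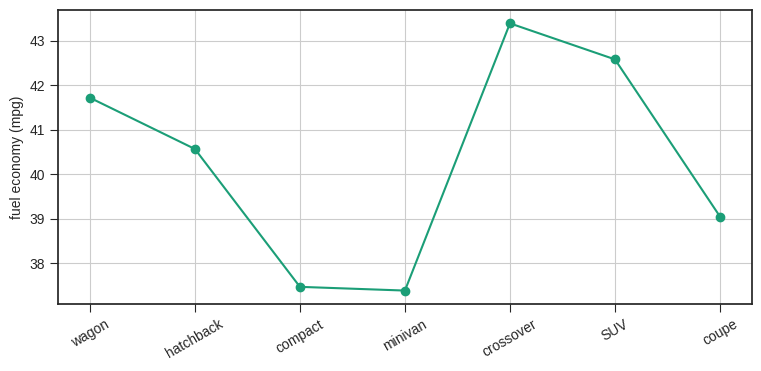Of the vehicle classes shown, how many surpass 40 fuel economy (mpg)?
Above 40: wagon, hatchback, crossover, SUV.

4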